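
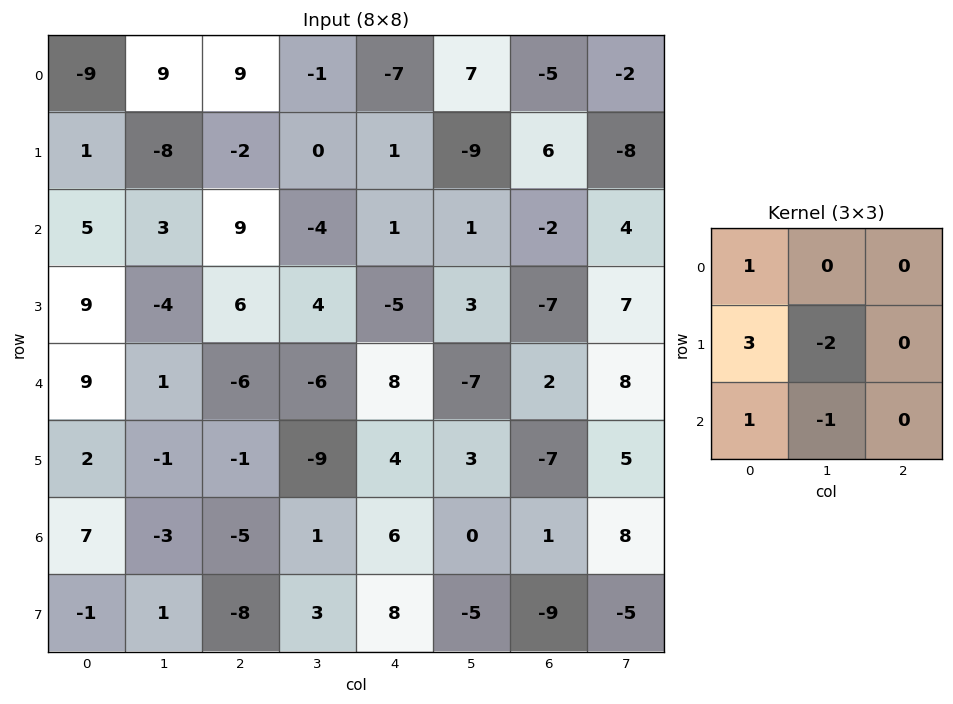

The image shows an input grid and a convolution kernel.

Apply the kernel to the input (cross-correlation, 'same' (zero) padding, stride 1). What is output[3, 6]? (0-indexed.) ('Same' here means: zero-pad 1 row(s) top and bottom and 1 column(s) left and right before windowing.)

The receptive field on the zero-padded input at this output position is [1 -2 4 / 3 -7 7 / -7 2 8]. Elementwise product with the kernel and sum: 1·1 + 3·3 + -7·-2 + -7·1 + 2·-1.

15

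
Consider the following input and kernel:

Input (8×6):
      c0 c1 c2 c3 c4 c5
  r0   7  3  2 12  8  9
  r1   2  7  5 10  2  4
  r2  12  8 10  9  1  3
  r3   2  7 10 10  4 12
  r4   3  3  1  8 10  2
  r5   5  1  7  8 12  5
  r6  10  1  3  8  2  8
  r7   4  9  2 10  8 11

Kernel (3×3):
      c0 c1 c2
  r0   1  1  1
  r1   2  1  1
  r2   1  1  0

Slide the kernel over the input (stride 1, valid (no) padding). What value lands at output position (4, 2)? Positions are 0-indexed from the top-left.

64

The receptive field on the input at this output position is [1 8 10 / 7 8 12 / 3 8 2]. Elementwise product with the kernel and sum: 1·1 + 8·1 + 10·1 + 7·2 + 8·1 + 12·1 + 3·1 + 8·1.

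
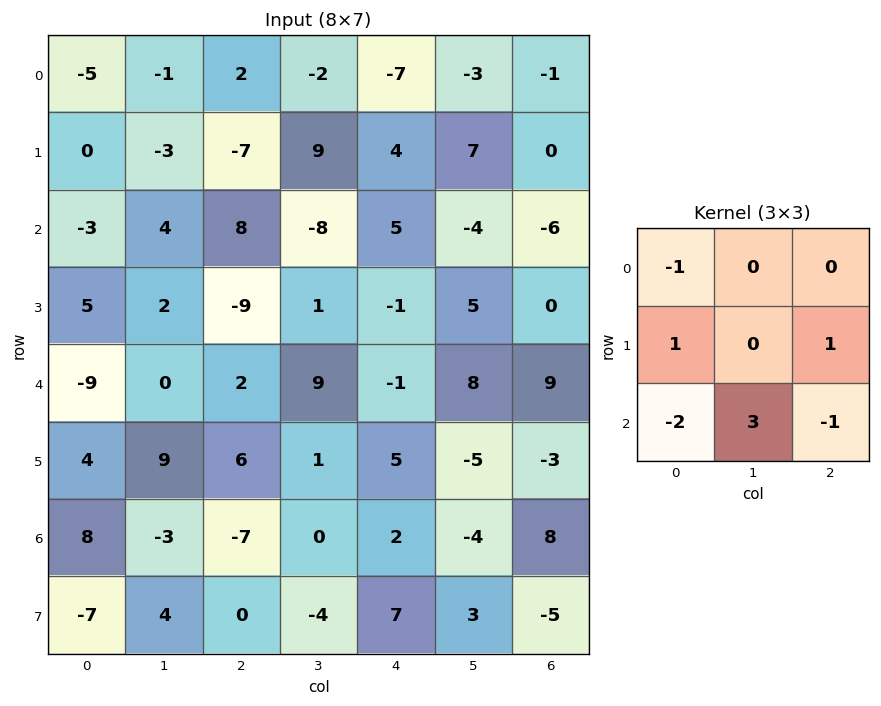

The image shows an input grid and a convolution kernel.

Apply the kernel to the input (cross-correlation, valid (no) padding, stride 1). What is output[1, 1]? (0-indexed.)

The receptive field on the input at this output position is [-3 -7 9 / 4 8 -8 / 2 -9 1]. Elementwise product with the kernel and sum: -3·-1 + 4·1 + -8·1 + 2·-2 + -9·3 + 1·-1.

-33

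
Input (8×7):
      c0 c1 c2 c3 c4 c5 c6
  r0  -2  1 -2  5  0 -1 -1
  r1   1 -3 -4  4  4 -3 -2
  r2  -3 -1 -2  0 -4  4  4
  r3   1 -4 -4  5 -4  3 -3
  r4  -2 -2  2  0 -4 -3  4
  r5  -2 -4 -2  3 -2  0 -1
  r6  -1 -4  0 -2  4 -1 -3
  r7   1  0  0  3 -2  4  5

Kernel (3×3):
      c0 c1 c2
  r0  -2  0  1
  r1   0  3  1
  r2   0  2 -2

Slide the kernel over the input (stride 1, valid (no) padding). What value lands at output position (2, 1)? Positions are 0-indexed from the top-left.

-1

The receptive field on the input at this output position is [-1 -2 0 / -4 -4 5 / -2 2 0]. Elementwise product with the kernel and sum: -1·-2 + 0·1 + -4·3 + 5·1 + 2·2 + 0·-2.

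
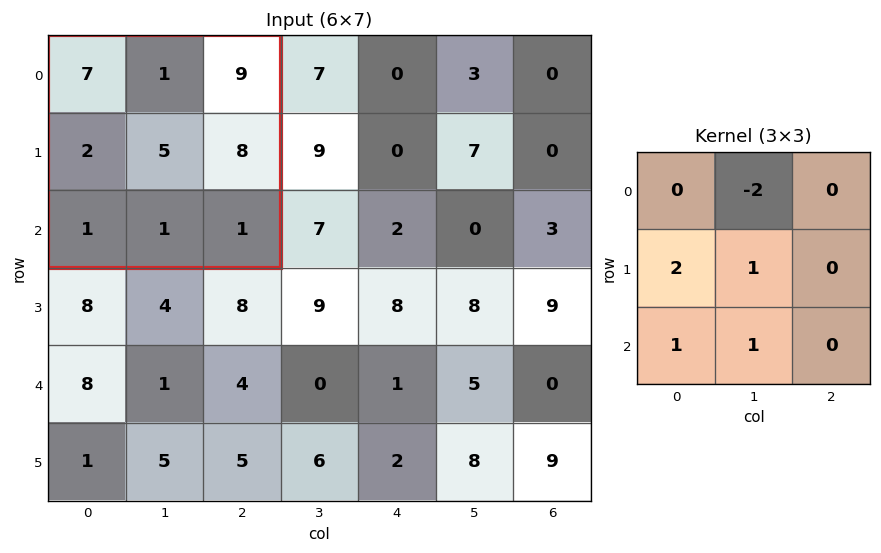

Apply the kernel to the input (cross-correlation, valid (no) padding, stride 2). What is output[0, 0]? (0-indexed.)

The receptive field on the input at this output position is [7 1 9 / 2 5 8 / 1 1 1]. Elementwise product with the kernel and sum: 1·-2 + 2·2 + 5·1 + 1·1 + 1·1.

9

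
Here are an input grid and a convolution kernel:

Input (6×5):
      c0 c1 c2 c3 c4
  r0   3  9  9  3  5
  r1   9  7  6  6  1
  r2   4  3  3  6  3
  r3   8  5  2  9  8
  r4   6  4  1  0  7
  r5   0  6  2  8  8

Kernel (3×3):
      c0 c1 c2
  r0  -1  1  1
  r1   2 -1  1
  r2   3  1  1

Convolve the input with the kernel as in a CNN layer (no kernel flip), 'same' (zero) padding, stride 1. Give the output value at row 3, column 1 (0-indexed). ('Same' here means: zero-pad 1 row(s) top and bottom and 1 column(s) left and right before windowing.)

The receptive field on the zero-padded input at this output position is [4 3 3 / 8 5 2 / 6 4 1]. Elementwise product with the kernel and sum: 4·-1 + 3·1 + 3·1 + 8·2 + 5·-1 + 2·1 + 6·3 + 4·1 + 1·1.

38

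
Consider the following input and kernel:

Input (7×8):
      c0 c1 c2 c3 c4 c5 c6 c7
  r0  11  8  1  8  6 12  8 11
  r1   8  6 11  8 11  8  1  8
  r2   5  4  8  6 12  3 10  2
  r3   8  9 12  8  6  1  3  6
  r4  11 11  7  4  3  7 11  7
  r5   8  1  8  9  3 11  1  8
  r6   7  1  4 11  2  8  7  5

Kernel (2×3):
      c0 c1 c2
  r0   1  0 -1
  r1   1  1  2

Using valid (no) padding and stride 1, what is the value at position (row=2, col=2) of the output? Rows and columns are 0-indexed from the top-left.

The receptive field on the input at this output position is [8 6 12 / 12 8 6]. Elementwise product with the kernel and sum: 8·1 + 12·-1 + 12·1 + 8·1 + 6·2.

28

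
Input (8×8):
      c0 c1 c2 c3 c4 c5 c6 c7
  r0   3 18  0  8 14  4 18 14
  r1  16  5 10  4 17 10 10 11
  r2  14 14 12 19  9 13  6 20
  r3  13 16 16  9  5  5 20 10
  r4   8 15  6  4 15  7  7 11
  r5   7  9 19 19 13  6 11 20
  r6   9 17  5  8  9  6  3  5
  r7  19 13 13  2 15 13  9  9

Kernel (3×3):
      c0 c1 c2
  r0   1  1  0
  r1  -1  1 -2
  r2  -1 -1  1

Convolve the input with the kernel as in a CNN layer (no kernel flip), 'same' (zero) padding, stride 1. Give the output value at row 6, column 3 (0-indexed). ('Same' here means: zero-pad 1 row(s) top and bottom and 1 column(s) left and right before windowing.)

23

The receptive field on the zero-padded input at this output position is [19 19 13 / 5 8 9 / 13 2 15]. Elementwise product with the kernel and sum: 19·1 + 19·1 + 5·-1 + 8·1 + 9·-2 + 13·-1 + 2·-1 + 15·1.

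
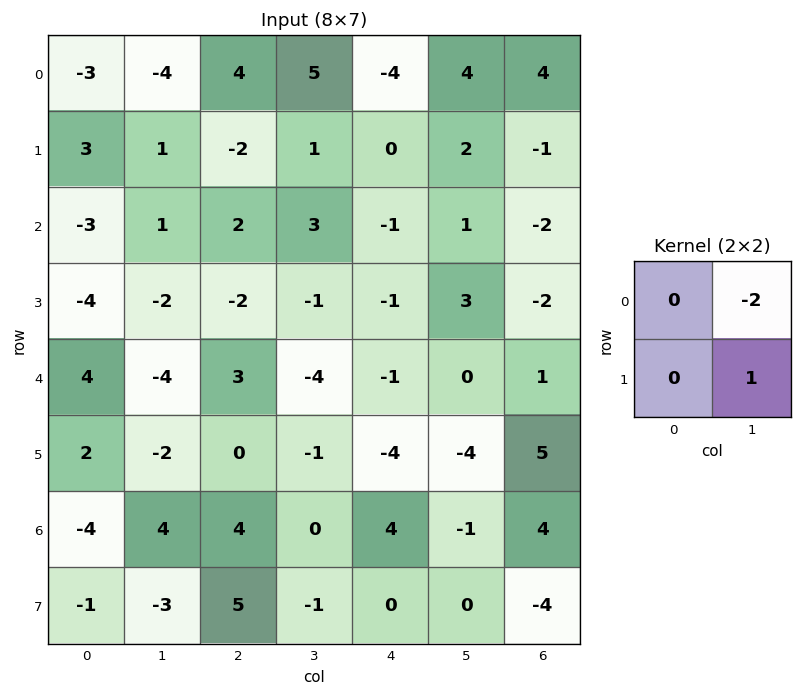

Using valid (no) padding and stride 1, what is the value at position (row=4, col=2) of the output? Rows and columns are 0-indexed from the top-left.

The receptive field on the input at this output position is [3 -4 / 0 -1]. Elementwise product with the kernel and sum: -4·-2 + -1·1.

7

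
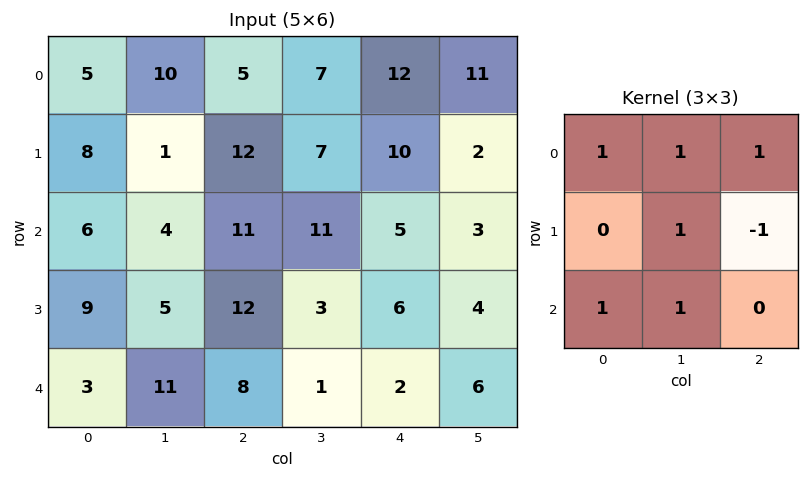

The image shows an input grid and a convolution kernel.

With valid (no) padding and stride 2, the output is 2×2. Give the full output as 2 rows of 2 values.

Output[0,0]: The receptive field on the input at this output position is [5 10 5 / 8 1 12 / 6 4 11]. Elementwise product with the kernel and sum: 5·1 + 10·1 + 5·1 + 1·1 + 12·-1 + 6·1 + 4·1.

19 43
28 33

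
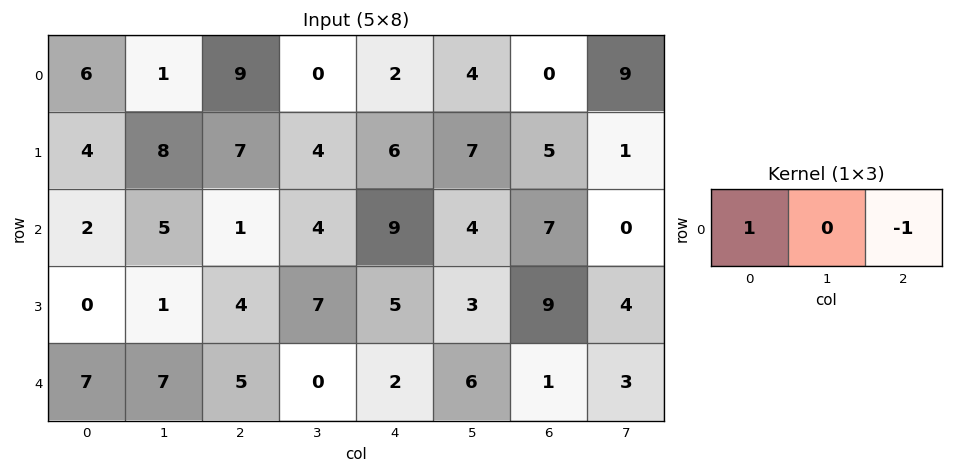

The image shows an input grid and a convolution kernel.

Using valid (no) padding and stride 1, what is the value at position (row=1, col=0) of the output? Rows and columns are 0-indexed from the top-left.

-3

The receptive field on the input at this output position is [4 8 7]. Elementwise product with the kernel and sum: 4·1 + 7·-1.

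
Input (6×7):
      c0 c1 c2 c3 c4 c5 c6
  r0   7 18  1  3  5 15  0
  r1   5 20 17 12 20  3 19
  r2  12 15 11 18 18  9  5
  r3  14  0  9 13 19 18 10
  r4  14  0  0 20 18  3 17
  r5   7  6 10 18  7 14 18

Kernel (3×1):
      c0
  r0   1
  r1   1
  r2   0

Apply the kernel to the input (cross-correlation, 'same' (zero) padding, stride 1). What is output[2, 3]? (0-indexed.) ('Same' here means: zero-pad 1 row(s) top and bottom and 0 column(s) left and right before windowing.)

30

The receptive field on the zero-padded input at this output position is [12 / 18 / 13]. Elementwise product with the kernel and sum: 12·1 + 18·1.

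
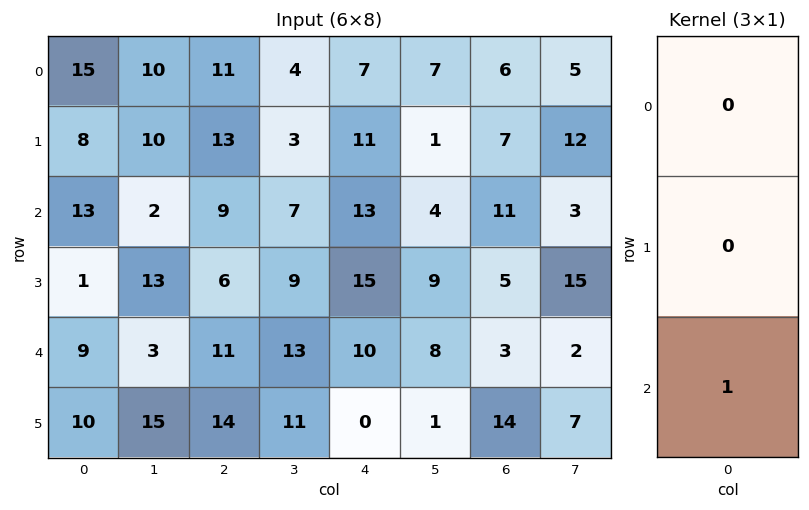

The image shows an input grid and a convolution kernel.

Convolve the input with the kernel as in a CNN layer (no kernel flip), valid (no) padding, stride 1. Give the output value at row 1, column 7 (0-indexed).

15

The receptive field on the input at this output position is [12 / 3 / 15]. Elementwise product with the kernel and sum: 15·1.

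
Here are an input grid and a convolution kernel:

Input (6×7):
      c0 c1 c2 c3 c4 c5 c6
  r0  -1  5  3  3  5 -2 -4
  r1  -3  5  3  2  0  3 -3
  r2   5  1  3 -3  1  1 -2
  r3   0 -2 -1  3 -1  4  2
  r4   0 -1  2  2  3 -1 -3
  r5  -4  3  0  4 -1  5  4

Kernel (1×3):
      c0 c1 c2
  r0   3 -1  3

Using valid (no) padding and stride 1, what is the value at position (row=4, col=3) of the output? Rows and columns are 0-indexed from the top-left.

0

The receptive field on the input at this output position is [2 3 -1]. Elementwise product with the kernel and sum: 2·3 + 3·-1 + -1·3.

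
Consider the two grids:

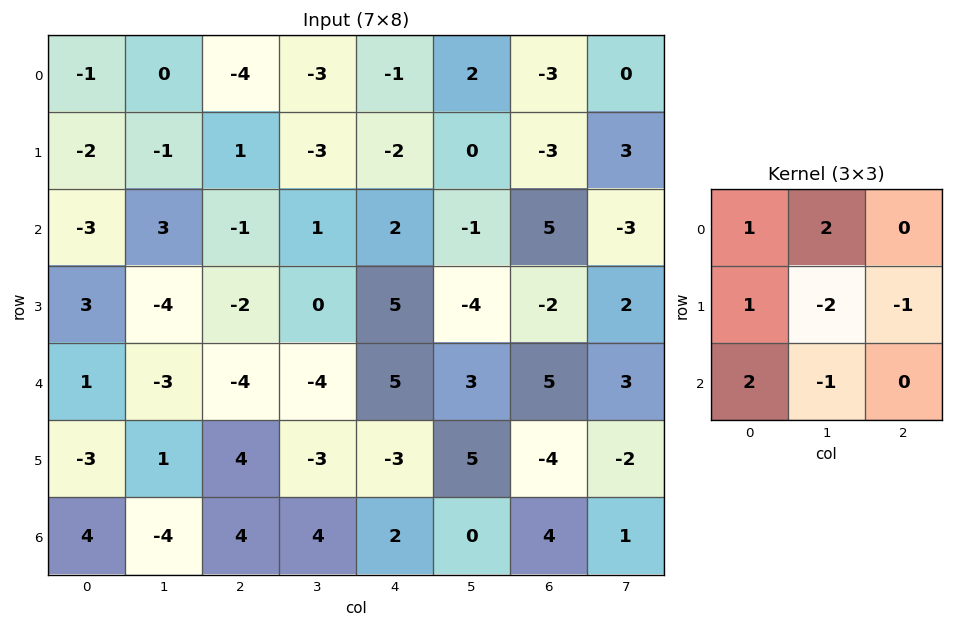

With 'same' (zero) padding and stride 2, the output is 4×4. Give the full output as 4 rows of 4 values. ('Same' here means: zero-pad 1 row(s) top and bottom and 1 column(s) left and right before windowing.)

4 8 -7 11
-4 -1 -14 -20
10 -1 -10 -4
-10 -7 -9 -12

Output[0,0]: The receptive field on the zero-padded input at this output position is [0 0 0 / 0 -1 0 / 0 -2 -1]. Elementwise product with the kernel and sum: 0·1 + 0·2 + 0·1 + -1·-2 + 0·-1 + 0·2 + -2·-1.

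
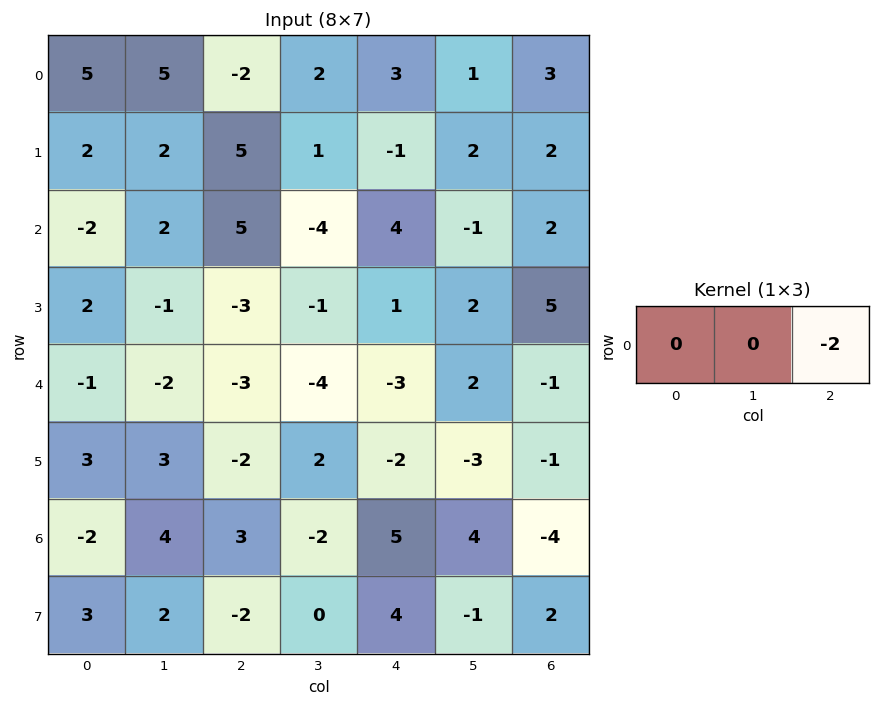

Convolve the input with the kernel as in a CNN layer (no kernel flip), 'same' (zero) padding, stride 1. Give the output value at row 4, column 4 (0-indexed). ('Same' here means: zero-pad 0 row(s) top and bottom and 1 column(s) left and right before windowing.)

The receptive field on the zero-padded input at this output position is [-4 -3 2]. Elementwise product with the kernel and sum: 2·-2.

-4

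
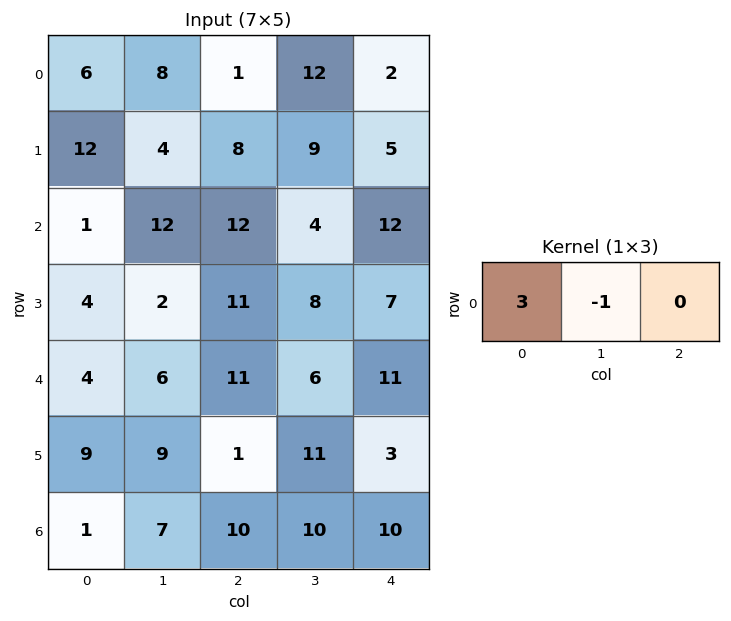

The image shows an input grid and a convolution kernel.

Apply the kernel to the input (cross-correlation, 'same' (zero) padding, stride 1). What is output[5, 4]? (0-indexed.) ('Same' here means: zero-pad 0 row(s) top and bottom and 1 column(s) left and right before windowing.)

The receptive field on the zero-padded input at this output position is [11 3 0]. Elementwise product with the kernel and sum: 11·3 + 3·-1.

30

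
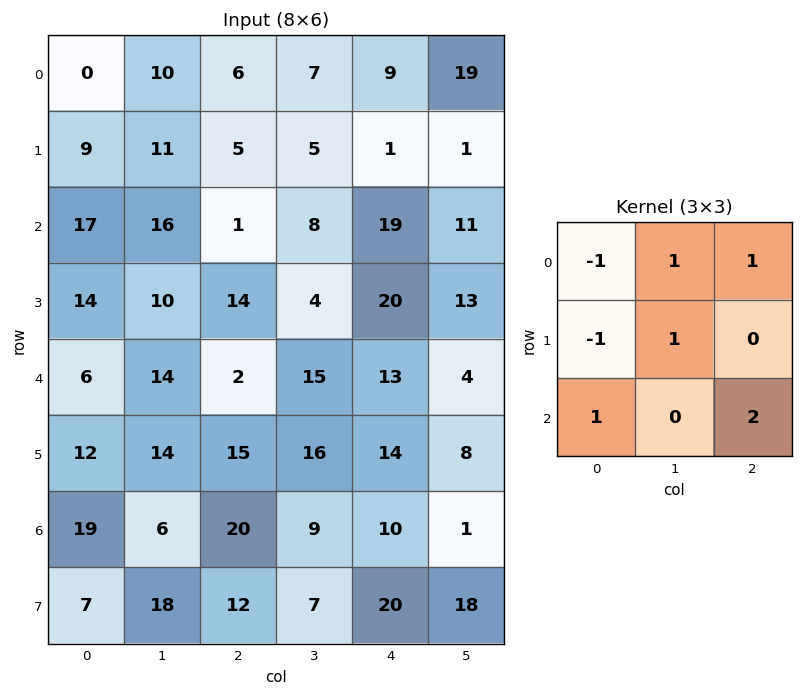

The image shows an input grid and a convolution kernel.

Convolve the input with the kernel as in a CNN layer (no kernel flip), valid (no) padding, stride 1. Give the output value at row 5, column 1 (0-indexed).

63

The receptive field on the input at this output position is [14 15 16 / 6 20 9 / 18 12 7]. Elementwise product with the kernel and sum: 14·-1 + 15·1 + 16·1 + 6·-1 + 20·1 + 18·1 + 7·2.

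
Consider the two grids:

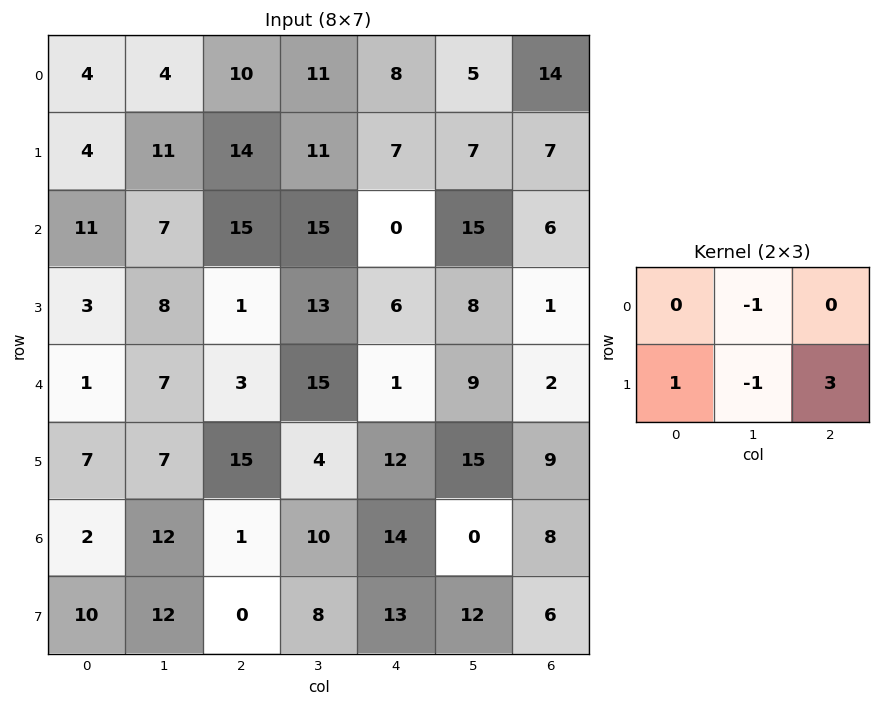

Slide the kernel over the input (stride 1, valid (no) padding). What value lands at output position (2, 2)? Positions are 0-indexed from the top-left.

-9

The receptive field on the input at this output position is [15 15 0 / 1 13 6]. Elementwise product with the kernel and sum: 15·-1 + 1·1 + 13·-1 + 6·3.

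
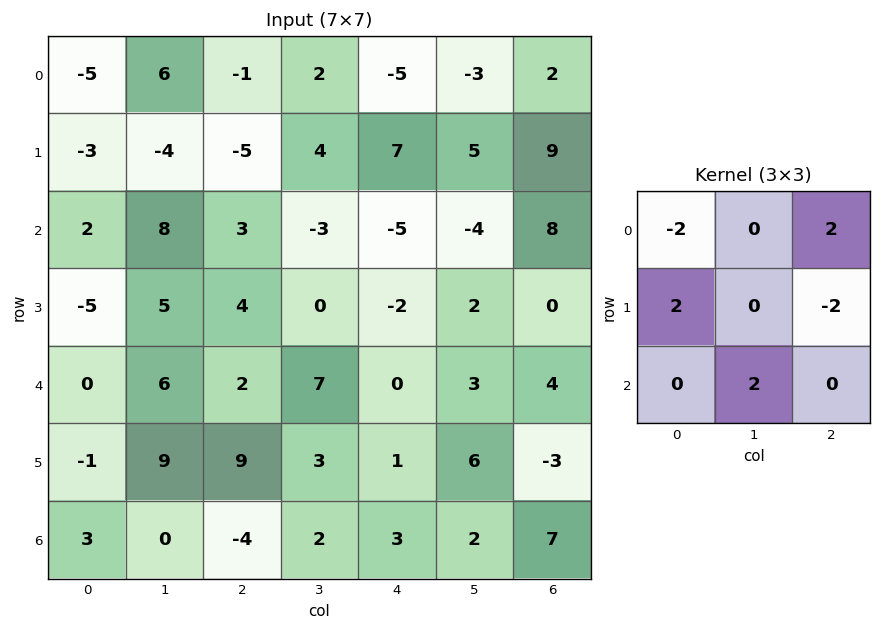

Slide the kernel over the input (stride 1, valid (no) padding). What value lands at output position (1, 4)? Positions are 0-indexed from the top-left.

-18

The receptive field on the input at this output position is [7 5 9 / -5 -4 8 / -2 2 0]. Elementwise product with the kernel and sum: 7·-2 + 9·2 + -5·2 + 8·-2 + 2·2.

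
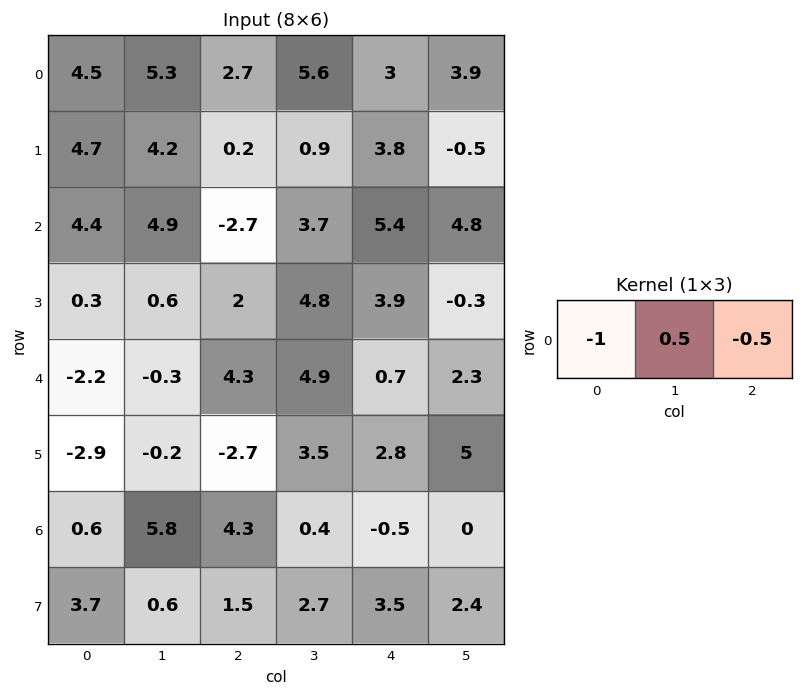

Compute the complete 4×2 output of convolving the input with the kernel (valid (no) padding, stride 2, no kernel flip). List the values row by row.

-3.2 -1.4
-0.6 1.85
-0.1 -2.2
0.15 -3.85

Output[0,0]: The receptive field on the input at this output position is [4.5 5.3 2.7]. Elementwise product with the kernel and sum: 4.5·-1 + 5.3·0.5 + 2.7·-0.5.
Output[0,1]: The receptive field on the input at this output position is [2.7 5.6 3]. Elementwise product with the kernel and sum: 2.7·-1 + 5.6·0.5 + 3·-0.5.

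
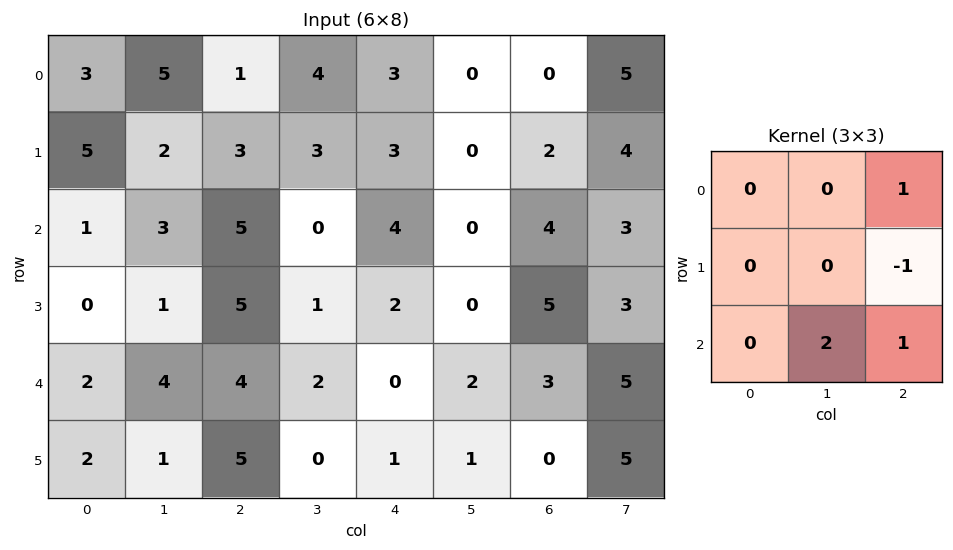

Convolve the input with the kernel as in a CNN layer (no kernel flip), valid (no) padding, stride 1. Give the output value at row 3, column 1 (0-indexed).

The receptive field on the input at this output position is [1 5 1 / 4 4 2 / 1 5 0]. Elementwise product with the kernel and sum: 1·1 + 2·-1 + 5·2 + 0·1.

9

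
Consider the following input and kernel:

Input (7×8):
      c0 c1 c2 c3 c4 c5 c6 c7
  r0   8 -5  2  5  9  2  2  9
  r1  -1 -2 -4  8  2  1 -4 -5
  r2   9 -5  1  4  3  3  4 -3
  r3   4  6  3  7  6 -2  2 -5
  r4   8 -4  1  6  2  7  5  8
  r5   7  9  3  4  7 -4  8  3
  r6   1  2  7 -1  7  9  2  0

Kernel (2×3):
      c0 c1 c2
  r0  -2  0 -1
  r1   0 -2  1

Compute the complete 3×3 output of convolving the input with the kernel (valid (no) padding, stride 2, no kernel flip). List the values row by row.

-18 -27 -26
-28 -13 -4
-32 -5 7

Output[0,0]: The receptive field on the input at this output position is [8 -5 2 / -1 -2 -4]. Elementwise product with the kernel and sum: 8·-2 + 2·-1 + -2·-2 + -4·1.
Output[0,1]: The receptive field on the input at this output position is [2 5 9 / -4 8 2]. Elementwise product with the kernel and sum: 2·-2 + 9·-1 + 8·-2 + 2·1.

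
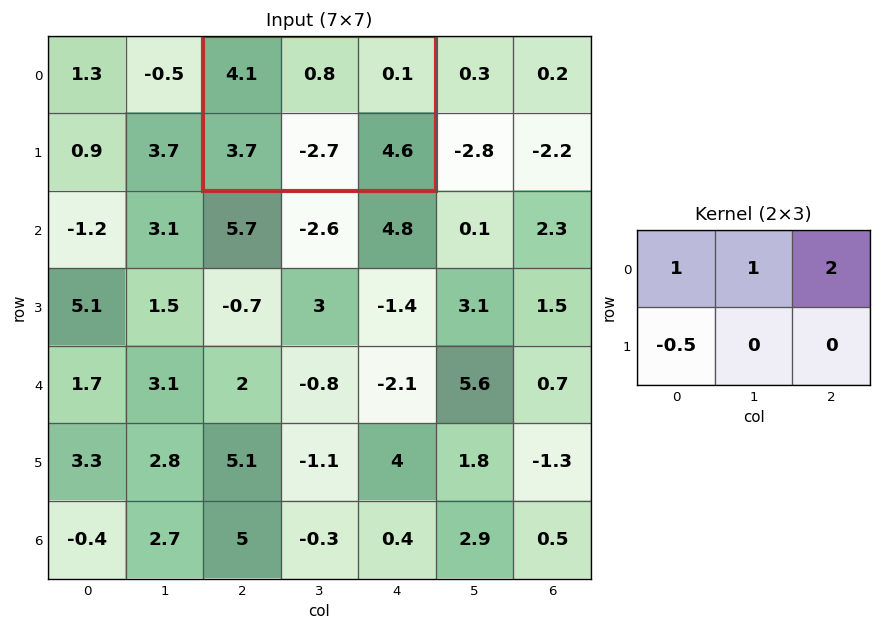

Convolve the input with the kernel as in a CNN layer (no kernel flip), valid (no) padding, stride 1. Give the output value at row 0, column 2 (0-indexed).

3.25

The receptive field on the input at this output position is [4.1 0.8 0.1 / 3.7 -2.7 4.6]. Elementwise product with the kernel and sum: 4.1·1 + 0.8·1 + 0.1·2 + 3.7·-0.5.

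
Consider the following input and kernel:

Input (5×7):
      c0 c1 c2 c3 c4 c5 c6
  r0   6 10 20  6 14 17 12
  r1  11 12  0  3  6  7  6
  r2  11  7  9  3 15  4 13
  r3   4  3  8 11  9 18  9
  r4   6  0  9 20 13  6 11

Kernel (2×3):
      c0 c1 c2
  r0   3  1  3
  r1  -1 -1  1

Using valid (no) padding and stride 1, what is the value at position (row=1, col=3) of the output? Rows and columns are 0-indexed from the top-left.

The receptive field on the input at this output position is [3 6 7 / 3 15 4]. Elementwise product with the kernel and sum: 3·3 + 6·1 + 7·3 + 3·-1 + 15·-1 + 4·1.

22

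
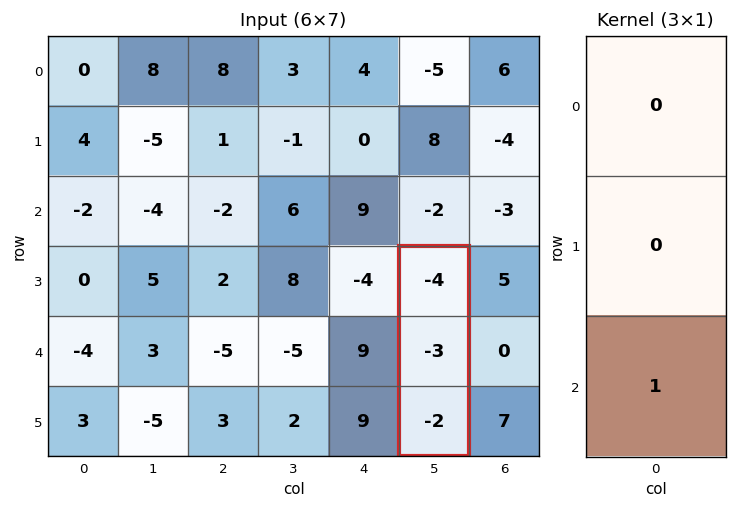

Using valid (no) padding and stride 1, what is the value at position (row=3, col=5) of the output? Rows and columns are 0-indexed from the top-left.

-2

The receptive field on the input at this output position is [-4 / -3 / -2]. Elementwise product with the kernel and sum: -2·1.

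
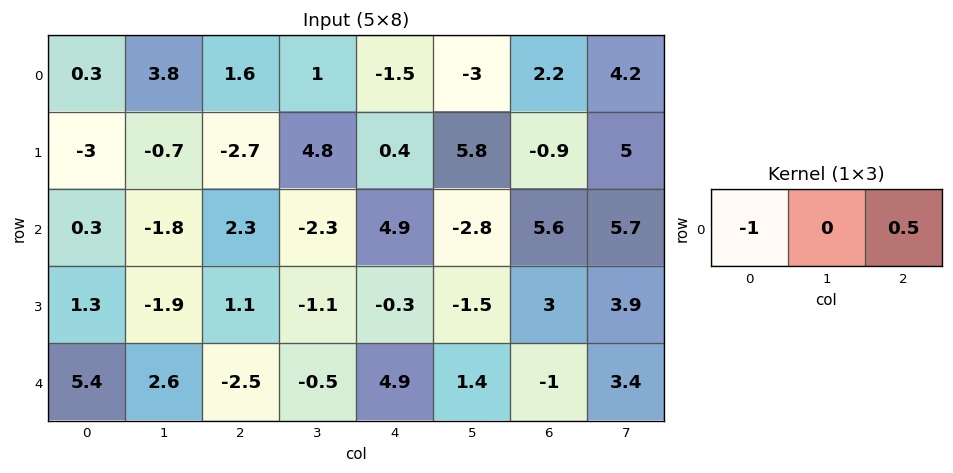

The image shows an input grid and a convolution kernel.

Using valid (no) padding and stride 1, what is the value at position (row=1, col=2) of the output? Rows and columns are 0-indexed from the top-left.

2.9

The receptive field on the input at this output position is [-2.7 4.8 0.4]. Elementwise product with the kernel and sum: -2.7·-1 + 0.4·0.5.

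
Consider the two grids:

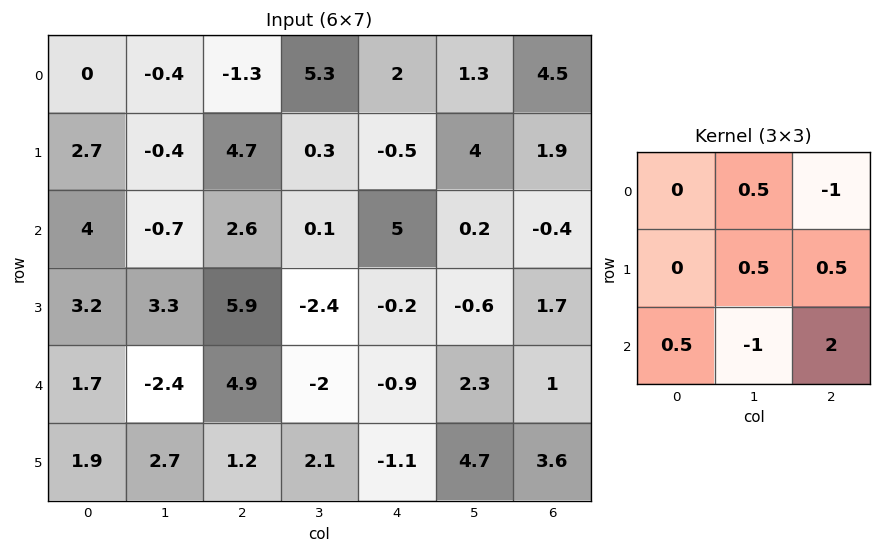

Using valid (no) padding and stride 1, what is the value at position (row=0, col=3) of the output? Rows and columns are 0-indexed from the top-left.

The receptive field on the input at this output position is [5.3 2 1.3 / 0.3 -0.5 4 / 0.1 5 0.2]. Elementwise product with the kernel and sum: 2·0.5 + 1.3·-1 + -0.5·0.5 + 4·0.5 + 0.1·0.5 + 5·-1 + 0.2·2.

-3.1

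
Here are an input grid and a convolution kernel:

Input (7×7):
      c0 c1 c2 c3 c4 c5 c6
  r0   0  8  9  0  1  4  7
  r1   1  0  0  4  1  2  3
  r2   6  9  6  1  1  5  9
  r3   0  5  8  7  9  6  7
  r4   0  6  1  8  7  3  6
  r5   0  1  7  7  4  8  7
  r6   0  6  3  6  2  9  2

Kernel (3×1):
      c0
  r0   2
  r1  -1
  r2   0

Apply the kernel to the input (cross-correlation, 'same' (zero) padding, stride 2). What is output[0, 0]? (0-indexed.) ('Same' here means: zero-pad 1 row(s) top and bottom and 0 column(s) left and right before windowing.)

0

The receptive field on the zero-padded input at this output position is [0 / 0 / 1]. Elementwise product with the kernel and sum: 0·2 + 0·-1.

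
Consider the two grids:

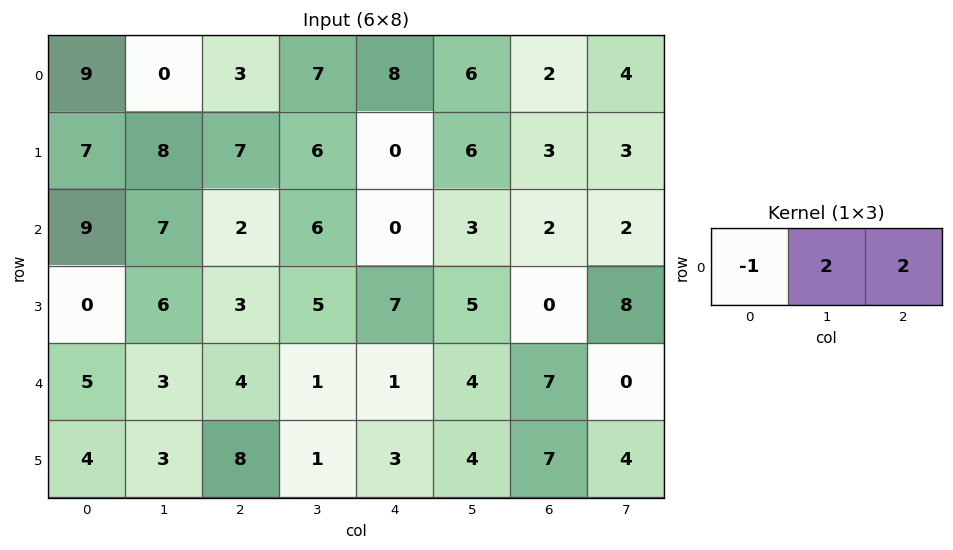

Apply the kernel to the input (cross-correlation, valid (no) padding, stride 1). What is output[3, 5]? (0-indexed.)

11

The receptive field on the input at this output position is [5 0 8]. Elementwise product with the kernel and sum: 5·-1 + 0·2 + 8·2.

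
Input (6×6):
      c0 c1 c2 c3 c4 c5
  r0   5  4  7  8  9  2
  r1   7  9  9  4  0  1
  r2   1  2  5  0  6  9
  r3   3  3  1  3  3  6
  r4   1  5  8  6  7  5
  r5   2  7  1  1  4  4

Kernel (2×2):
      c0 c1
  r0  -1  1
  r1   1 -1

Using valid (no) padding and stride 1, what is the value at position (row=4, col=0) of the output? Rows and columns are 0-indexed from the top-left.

-1

The receptive field on the input at this output position is [1 5 / 2 7]. Elementwise product with the kernel and sum: 1·-1 + 5·1 + 2·1 + 7·-1.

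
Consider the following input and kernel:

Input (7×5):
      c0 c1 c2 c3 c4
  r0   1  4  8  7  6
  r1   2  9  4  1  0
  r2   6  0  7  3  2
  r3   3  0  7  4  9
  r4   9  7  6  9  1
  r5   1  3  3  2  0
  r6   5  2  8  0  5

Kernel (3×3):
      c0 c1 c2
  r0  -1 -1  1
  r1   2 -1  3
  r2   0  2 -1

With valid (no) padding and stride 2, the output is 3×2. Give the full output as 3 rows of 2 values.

3 2
36 46
-6 -15

Output[0,0]: The receptive field on the input at this output position is [1 4 8 / 2 9 4 / 6 0 7]. Elementwise product with the kernel and sum: 1·-1 + 4·-1 + 8·1 + 2·2 + 9·-1 + 4·3 + 0·2 + 7·-1.
Output[0,1]: The receptive field on the input at this output position is [8 7 6 / 4 1 0 / 7 3 2]. Elementwise product with the kernel and sum: 8·-1 + 7·-1 + 6·1 + 4·2 + 1·-1 + 0·3 + 3·2 + 2·-1.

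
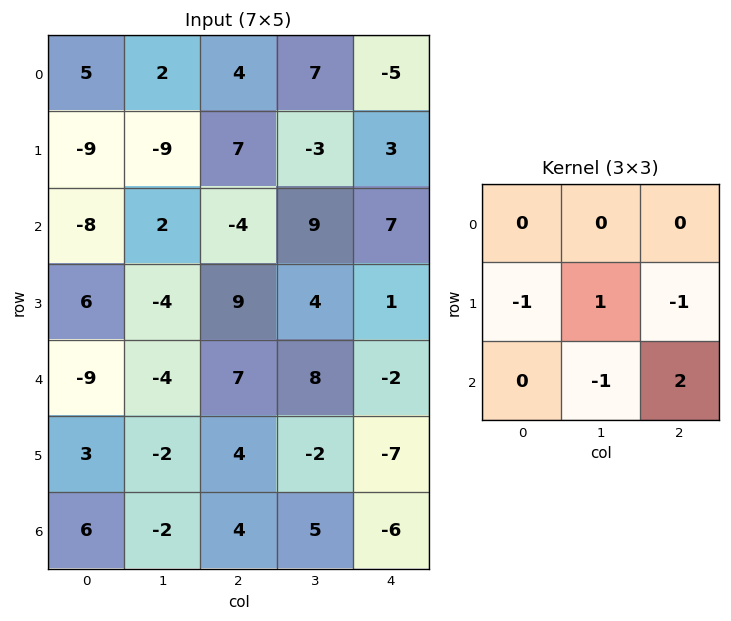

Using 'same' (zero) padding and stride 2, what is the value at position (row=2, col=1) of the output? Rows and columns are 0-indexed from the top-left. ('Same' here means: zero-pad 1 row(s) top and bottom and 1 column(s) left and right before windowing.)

The receptive field on the zero-padded input at this output position is [-4 9 4 / -4 7 8 / -2 4 -2]. Elementwise product with the kernel and sum: -4·-1 + 7·1 + 8·-1 + 4·-1 + -2·2.

-5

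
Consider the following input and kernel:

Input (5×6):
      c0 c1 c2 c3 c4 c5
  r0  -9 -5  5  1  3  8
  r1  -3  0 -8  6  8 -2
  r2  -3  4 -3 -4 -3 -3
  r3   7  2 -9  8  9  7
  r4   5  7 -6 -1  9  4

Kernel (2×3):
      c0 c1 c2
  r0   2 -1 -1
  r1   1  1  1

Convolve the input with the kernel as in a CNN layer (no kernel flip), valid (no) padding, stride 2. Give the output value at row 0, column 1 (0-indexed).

The receptive field on the input at this output position is [5 1 3 / -8 6 8]. Elementwise product with the kernel and sum: 5·2 + 1·-1 + 3·-1 + -8·1 + 6·1 + 8·1.

12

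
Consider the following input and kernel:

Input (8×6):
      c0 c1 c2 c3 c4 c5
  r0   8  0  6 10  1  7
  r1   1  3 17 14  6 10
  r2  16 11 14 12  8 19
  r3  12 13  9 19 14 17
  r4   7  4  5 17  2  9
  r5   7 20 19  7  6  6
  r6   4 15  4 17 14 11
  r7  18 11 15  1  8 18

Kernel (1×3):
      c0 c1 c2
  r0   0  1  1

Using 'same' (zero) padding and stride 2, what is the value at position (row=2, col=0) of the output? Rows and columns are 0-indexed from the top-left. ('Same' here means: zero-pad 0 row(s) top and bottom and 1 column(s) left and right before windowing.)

The receptive field on the zero-padded input at this output position is [0 7 4]. Elementwise product with the kernel and sum: 7·1 + 4·1.

11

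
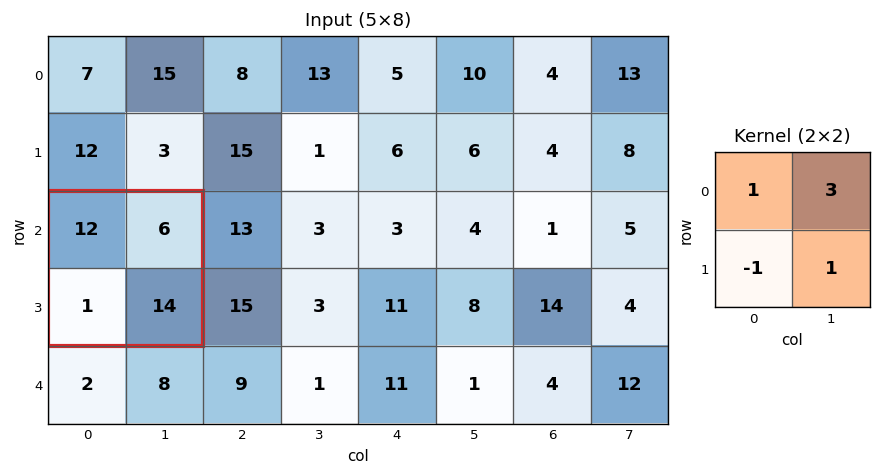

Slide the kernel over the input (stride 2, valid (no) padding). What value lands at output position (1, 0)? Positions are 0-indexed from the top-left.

43

The receptive field on the input at this output position is [12 6 / 1 14]. Elementwise product with the kernel and sum: 12·1 + 6·3 + 1·-1 + 14·1.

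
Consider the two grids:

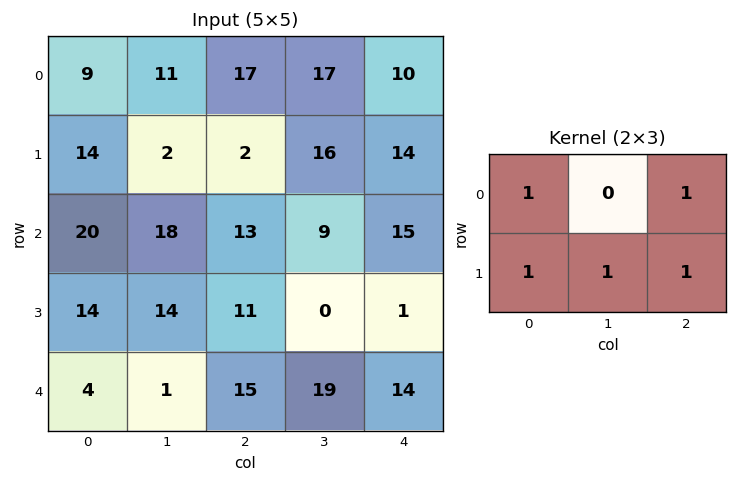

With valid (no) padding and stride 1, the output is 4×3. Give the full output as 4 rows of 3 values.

44 48 59
67 58 53
72 52 40
45 49 60

Output[0,0]: The receptive field on the input at this output position is [9 11 17 / 14 2 2]. Elementwise product with the kernel and sum: 9·1 + 17·1 + 14·1 + 2·1 + 2·1.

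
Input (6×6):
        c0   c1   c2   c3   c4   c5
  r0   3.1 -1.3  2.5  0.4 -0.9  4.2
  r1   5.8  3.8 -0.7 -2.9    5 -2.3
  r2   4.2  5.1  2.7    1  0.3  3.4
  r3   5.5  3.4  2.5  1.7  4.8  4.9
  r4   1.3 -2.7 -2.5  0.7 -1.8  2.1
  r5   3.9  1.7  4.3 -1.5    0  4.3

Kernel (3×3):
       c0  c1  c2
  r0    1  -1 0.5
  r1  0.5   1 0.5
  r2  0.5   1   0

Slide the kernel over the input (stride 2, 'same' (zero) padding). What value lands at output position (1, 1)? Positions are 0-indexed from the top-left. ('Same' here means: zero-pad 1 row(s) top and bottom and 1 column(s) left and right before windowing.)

The receptive field on the zero-padded input at this output position is [3.8 -0.7 -2.9 / 5.1 2.7 1 / 3.4 2.5 1.7]. Elementwise product with the kernel and sum: 3.8·1 + -0.7·-1 + -2.9·0.5 + 5.1·0.5 + 2.7·1 + 1·0.5 + 3.4·0.5 + 2.5·1.

13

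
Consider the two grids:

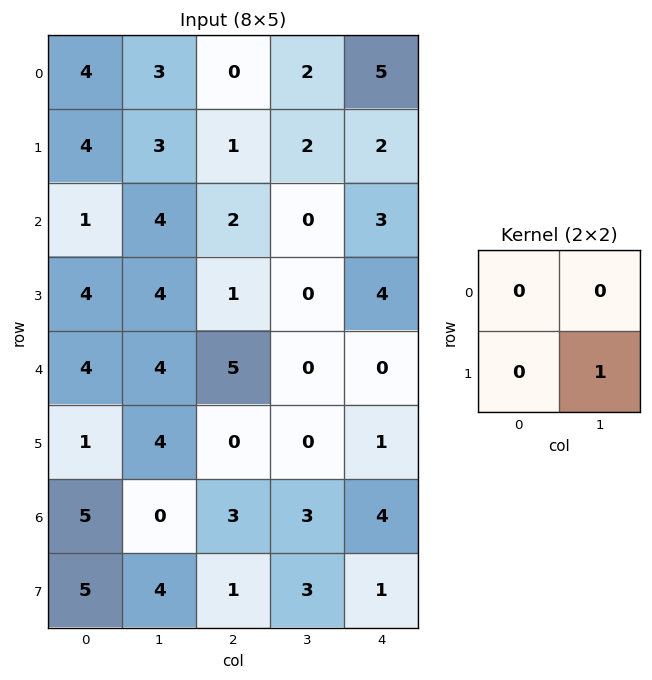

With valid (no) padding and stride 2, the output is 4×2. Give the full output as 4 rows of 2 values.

3 2
4 0
4 0
4 3

Output[0,0]: The receptive field on the input at this output position is [4 3 / 4 3]. Elementwise product with the kernel and sum: 3·1.
Output[0,1]: The receptive field on the input at this output position is [0 2 / 1 2]. Elementwise product with the kernel and sum: 2·1.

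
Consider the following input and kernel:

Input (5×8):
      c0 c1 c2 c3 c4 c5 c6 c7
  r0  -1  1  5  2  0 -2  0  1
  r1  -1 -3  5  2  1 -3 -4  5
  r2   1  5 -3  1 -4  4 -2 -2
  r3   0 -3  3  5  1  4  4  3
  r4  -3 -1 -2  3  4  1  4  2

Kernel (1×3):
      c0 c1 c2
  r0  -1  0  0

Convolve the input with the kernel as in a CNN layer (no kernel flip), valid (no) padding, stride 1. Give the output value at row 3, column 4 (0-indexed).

-1

The receptive field on the input at this output position is [1 4 4]. Elementwise product with the kernel and sum: 1·-1.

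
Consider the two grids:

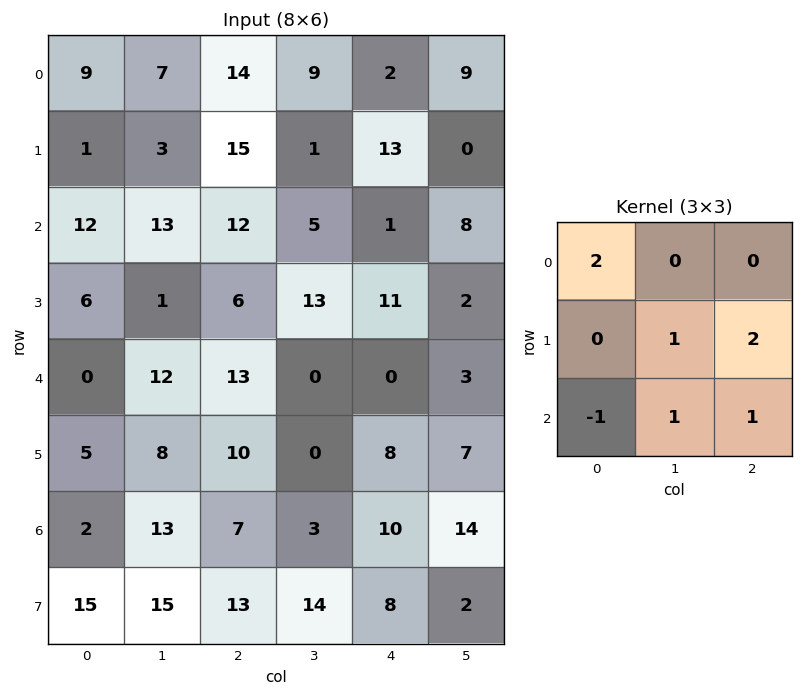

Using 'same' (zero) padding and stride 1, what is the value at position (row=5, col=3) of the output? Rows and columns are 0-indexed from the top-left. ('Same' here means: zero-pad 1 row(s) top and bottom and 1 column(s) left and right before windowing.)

48

The receptive field on the zero-padded input at this output position is [13 0 0 / 10 0 8 / 7 3 10]. Elementwise product with the kernel and sum: 13·2 + 0·1 + 8·2 + 7·-1 + 3·1 + 10·1.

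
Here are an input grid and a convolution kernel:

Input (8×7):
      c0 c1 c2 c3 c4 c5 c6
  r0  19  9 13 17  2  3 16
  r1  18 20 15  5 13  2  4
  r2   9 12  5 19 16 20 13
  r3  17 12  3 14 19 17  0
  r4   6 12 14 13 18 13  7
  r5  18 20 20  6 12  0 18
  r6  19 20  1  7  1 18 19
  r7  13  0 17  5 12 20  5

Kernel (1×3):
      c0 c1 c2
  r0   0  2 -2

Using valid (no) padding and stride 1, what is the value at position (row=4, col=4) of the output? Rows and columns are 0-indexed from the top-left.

The receptive field on the input at this output position is [18 13 7]. Elementwise product with the kernel and sum: 13·2 + 7·-2.

12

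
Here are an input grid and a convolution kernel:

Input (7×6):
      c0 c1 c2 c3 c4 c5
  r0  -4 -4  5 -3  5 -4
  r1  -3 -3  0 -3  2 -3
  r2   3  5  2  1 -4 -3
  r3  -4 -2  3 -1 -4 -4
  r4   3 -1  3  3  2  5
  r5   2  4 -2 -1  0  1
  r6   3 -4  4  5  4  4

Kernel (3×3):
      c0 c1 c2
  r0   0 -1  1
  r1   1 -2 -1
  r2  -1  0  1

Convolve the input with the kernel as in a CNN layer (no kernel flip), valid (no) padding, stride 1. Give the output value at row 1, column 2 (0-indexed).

The receptive field on the input at this output position is [0 -3 2 / 2 1 -4 / 3 -1 -4]. Elementwise product with the kernel and sum: -3·-1 + 2·1 + 2·1 + 1·-2 + -4·-1 + 3·-1 + -4·1.

2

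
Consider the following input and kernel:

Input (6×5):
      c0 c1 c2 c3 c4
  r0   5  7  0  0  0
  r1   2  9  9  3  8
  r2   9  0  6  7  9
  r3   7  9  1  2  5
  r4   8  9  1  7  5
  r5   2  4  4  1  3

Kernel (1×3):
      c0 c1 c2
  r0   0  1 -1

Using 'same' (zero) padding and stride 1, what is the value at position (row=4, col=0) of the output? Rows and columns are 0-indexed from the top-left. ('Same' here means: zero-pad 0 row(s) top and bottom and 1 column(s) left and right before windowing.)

The receptive field on the zero-padded input at this output position is [0 8 9]. Elementwise product with the kernel and sum: 8·1 + 9·-1.

-1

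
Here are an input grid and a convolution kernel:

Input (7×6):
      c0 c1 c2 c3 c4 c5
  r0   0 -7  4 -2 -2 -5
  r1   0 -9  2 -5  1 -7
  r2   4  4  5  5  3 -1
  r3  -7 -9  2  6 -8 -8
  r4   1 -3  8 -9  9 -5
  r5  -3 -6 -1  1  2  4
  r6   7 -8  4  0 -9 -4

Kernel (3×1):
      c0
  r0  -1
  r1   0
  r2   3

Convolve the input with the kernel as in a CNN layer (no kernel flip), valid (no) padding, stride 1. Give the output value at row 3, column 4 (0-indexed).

The receptive field on the input at this output position is [-8 / 9 / 2]. Elementwise product with the kernel and sum: -8·-1 + 2·3.

14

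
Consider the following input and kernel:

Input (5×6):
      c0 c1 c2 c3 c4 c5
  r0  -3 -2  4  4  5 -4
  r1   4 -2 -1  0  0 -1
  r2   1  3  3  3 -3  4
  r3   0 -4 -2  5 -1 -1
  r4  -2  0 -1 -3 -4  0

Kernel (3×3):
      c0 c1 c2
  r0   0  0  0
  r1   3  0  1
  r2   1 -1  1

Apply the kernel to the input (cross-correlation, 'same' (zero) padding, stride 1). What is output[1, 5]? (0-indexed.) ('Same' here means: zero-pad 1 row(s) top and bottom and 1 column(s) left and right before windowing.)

-7

The receptive field on the zero-padded input at this output position is [5 -4 0 / 0 -1 0 / -3 4 0]. Elementwise product with the kernel and sum: 0·3 + 0·1 + -3·1 + 4·-1 + 0·1.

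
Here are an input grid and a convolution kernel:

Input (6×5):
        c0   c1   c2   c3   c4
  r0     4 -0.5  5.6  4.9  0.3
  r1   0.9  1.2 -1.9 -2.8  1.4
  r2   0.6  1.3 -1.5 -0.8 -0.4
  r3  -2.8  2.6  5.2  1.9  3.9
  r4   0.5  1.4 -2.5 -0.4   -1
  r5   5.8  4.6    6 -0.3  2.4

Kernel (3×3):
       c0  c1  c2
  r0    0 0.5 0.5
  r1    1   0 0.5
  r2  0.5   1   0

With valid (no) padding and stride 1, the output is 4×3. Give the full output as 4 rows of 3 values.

4.1 4.2 -0.15
0.7 5.05 2.1
1.35 0.6 4.9
10.65 13.05 2.6

Output[0,0]: The receptive field on the input at this output position is [4 -0.5 5.6 / 0.9 1.2 -1.9 / 0.6 1.3 -1.5]. Elementwise product with the kernel and sum: -0.5·0.5 + 5.6·0.5 + 0.9·1 + -1.9·0.5 + 0.6·0.5 + 1.3·1.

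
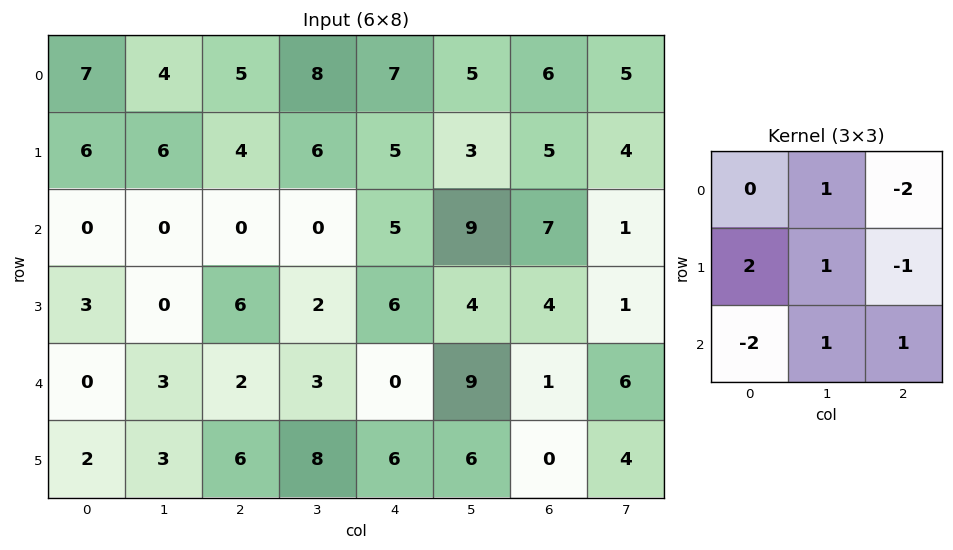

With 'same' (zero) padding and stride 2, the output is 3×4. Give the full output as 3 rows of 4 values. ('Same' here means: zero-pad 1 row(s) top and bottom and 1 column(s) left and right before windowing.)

Output[0,0]: The receptive field on the zero-padded input at this output position is [0 0 0 / 0 7 4 / 0 6 6]. Elementwise product with the kernel and sum: 0·1 + 0·-2 + 0·2 + 7·1 + 4·-1 + 0·-2 + 6·1 + 6·1.

15 3 14 14
-3 0 1 18
5 15 -9 7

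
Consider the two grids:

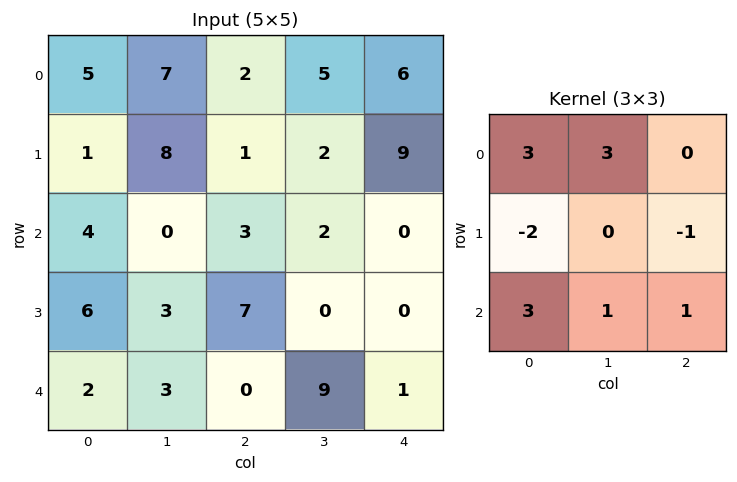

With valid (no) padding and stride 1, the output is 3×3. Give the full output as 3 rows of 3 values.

Output[0,0]: The receptive field on the input at this output position is [5 7 2 / 1 8 1 / 4 0 3]. Elementwise product with the kernel and sum: 5·3 + 7·3 + 1·-2 + 1·-1 + 4·3 + 0·1 + 3·1.
Output[0,1]: The receptive field on the input at this output position is [7 2 5 / 8 1 2 / 0 3 2]. Elementwise product with the kernel and sum: 7·3 + 2·3 + 8·-2 + 2·-1 + 0·3 + 3·1 + 2·1.

48 14 21
44 41 24
2 21 11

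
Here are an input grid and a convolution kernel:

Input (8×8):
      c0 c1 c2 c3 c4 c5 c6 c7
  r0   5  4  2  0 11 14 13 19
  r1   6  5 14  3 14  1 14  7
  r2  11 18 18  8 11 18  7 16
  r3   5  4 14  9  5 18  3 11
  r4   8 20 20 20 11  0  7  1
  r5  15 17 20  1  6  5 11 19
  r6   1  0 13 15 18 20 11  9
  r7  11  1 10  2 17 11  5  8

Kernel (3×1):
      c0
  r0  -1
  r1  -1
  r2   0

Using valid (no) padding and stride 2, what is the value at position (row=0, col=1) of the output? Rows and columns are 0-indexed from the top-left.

The receptive field on the input at this output position is [2 / 14 / 18]. Elementwise product with the kernel and sum: 2·-1 + 14·-1.

-16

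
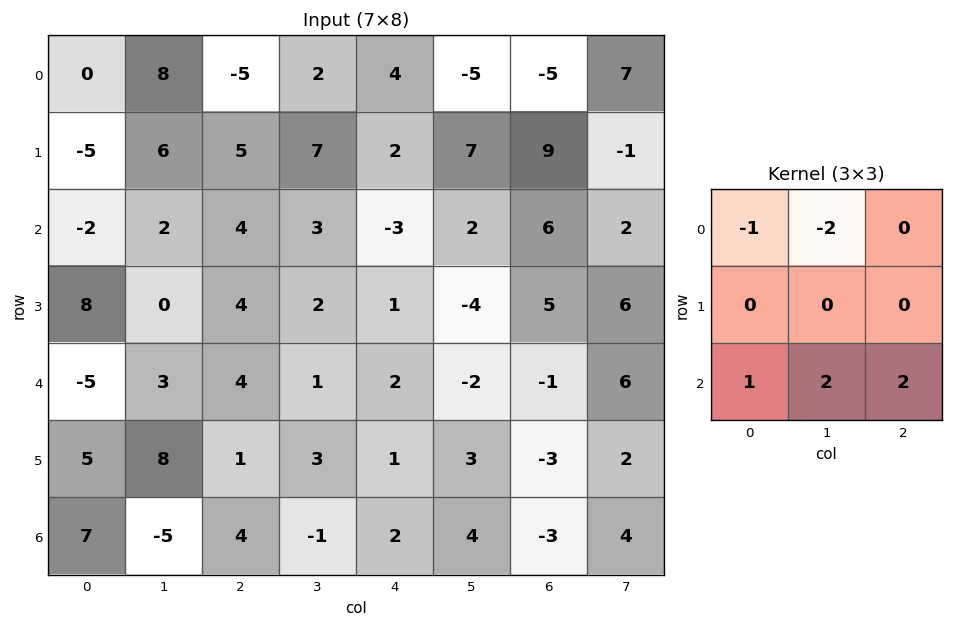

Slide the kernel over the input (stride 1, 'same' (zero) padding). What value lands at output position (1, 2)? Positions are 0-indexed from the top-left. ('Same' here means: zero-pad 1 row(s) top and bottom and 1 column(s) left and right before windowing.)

18

The receptive field on the zero-padded input at this output position is [8 -5 2 / 6 5 7 / 2 4 3]. Elementwise product with the kernel and sum: 8·-1 + -5·-2 + 2·1 + 4·2 + 3·2.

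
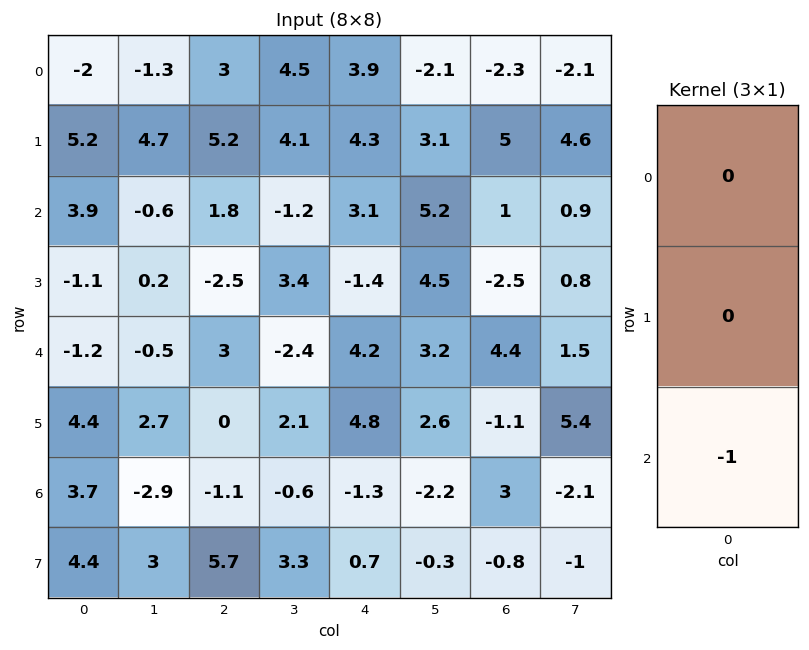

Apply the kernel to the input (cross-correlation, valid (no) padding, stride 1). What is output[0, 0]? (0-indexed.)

-3.9

The receptive field on the input at this output position is [-2 / 5.2 / 3.9]. Elementwise product with the kernel and sum: 3.9·-1.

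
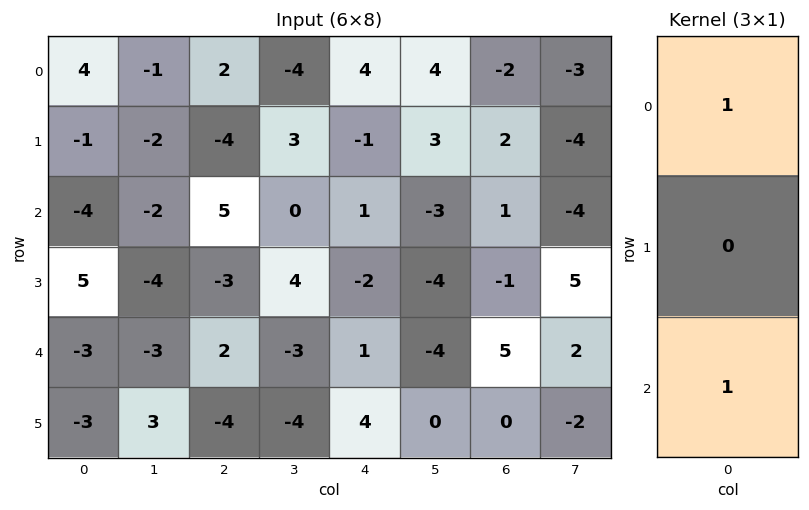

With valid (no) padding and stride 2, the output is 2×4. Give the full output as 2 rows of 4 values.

Output[0,0]: The receptive field on the input at this output position is [4 / -1 / -4]. Elementwise product with the kernel and sum: 4·1 + -4·1.

0 7 5 -1
-7 7 2 6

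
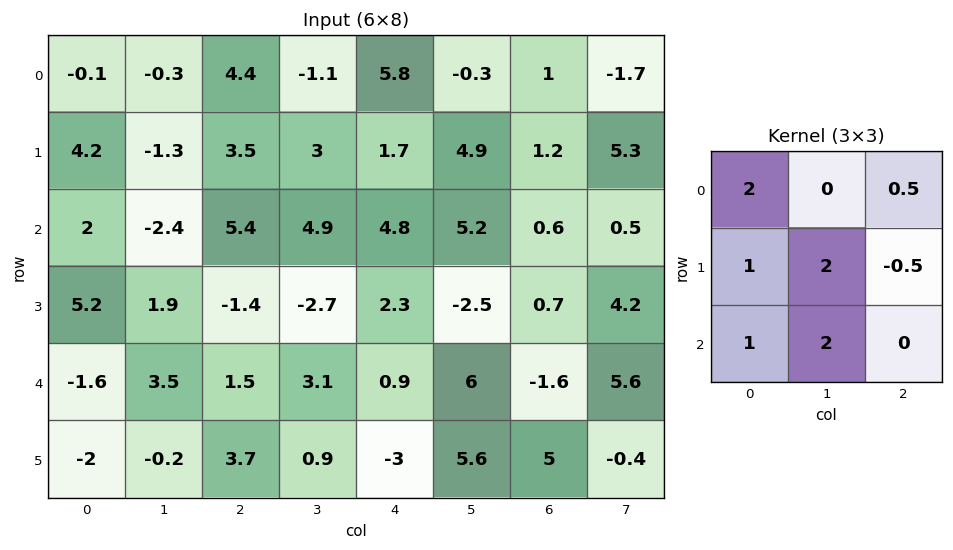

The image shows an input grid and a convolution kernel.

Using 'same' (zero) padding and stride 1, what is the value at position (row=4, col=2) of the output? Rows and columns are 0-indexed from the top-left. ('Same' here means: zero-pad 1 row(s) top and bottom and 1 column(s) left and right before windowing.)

14.6

The receptive field on the zero-padded input at this output position is [1.9 -1.4 -2.7 / 3.5 1.5 3.1 / -0.2 3.7 0.9]. Elementwise product with the kernel and sum: 1.9·2 + -2.7·0.5 + 3.5·1 + 1.5·2 + 3.1·-0.5 + -0.2·1 + 3.7·2.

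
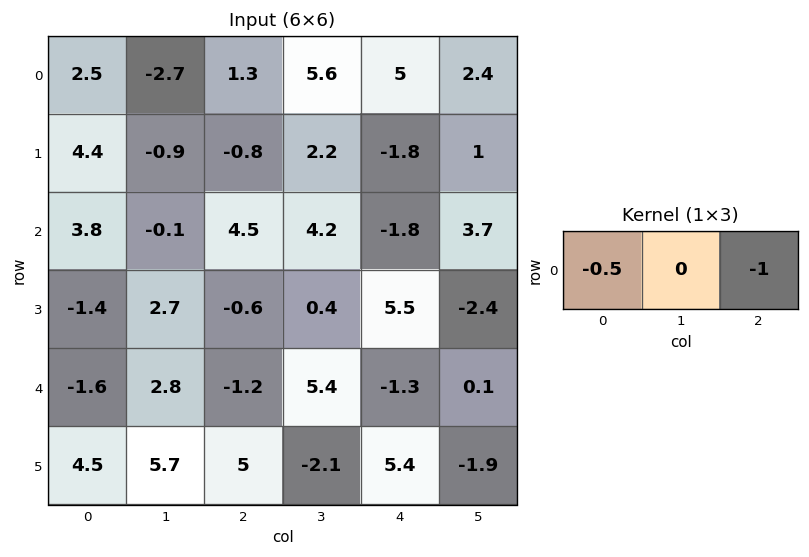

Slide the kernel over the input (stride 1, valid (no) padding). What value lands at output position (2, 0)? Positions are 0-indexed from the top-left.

The receptive field on the input at this output position is [3.8 -0.1 4.5]. Elementwise product with the kernel and sum: 3.8·-0.5 + 4.5·-1.

-6.4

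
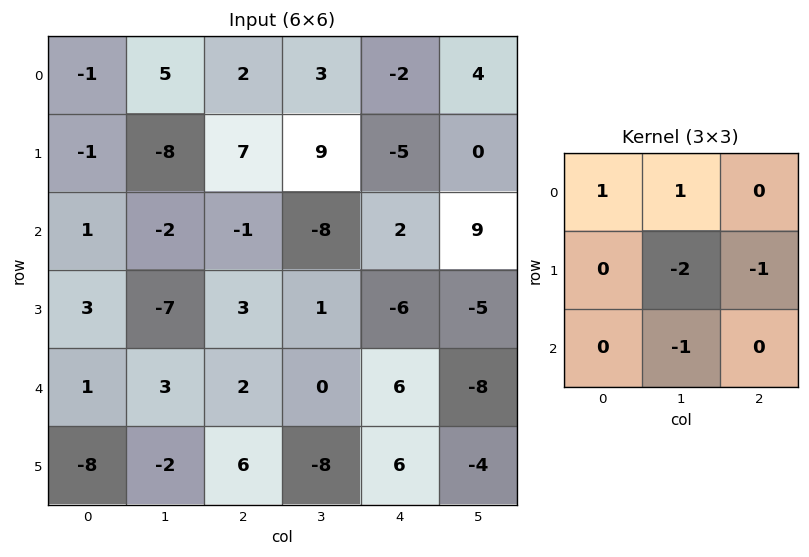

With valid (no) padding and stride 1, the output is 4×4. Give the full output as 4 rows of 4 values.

15 -15 0 9
3 6 29 -3
7 -12 -5 5
-10 -14 6 -15

Output[0,0]: The receptive field on the input at this output position is [-1 5 2 / -1 -8 7 / 1 -2 -1]. Elementwise product with the kernel and sum: -1·1 + 5·1 + -8·-2 + 7·-1 + -2·-1.
Output[0,1]: The receptive field on the input at this output position is [5 2 3 / -8 7 9 / -2 -1 -8]. Elementwise product with the kernel and sum: 5·1 + 2·1 + 7·-2 + 9·-1 + -1·-1.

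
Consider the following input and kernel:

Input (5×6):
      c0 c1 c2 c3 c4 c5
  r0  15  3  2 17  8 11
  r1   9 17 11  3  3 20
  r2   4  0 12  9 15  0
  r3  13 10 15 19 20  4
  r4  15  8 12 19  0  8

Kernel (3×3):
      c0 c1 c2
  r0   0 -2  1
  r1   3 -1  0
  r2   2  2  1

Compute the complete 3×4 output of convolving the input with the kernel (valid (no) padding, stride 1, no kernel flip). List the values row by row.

Output[0,0]: The receptive field on the input at this output position is [15 3 2 / 9 17 11 / 4 0 12]. Elementwise product with the kernel and sum: 3·-2 + 2·1 + 9·3 + 17·-1 + 4·2 + 0·2 + 12·1.

26 86 61 49
50 38 112 108
99 59 85 53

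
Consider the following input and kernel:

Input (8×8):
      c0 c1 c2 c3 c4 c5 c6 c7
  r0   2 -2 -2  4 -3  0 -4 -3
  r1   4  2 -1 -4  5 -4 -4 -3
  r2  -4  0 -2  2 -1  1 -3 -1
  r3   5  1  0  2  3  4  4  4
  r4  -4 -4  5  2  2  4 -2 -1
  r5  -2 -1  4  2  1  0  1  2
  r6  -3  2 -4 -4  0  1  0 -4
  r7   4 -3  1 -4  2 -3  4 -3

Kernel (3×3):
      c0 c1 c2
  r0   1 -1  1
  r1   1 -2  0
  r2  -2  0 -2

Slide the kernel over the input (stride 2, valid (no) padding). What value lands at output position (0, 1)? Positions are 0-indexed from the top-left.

4

The receptive field on the input at this output position is [-2 4 -3 / -1 -4 5 / -2 2 -1]. Elementwise product with the kernel and sum: -2·1 + 4·-1 + -3·1 + -1·1 + -4·-2 + -2·-2 + -1·-2.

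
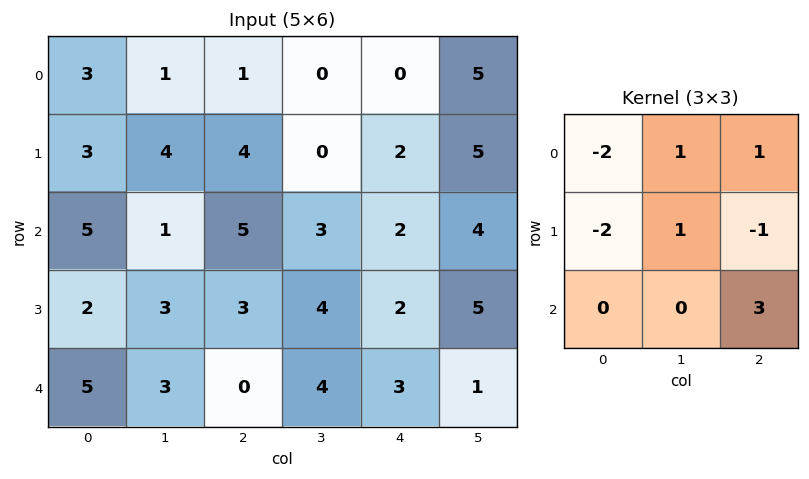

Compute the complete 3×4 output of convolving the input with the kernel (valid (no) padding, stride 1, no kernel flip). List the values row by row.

5 4 -6 14
-3 8 -9 14
-8 11 0 -8

Output[0,0]: The receptive field on the input at this output position is [3 1 1 / 3 4 4 / 5 1 5]. Elementwise product with the kernel and sum: 3·-2 + 1·1 + 1·1 + 3·-2 + 4·1 + 4·-1 + 5·3.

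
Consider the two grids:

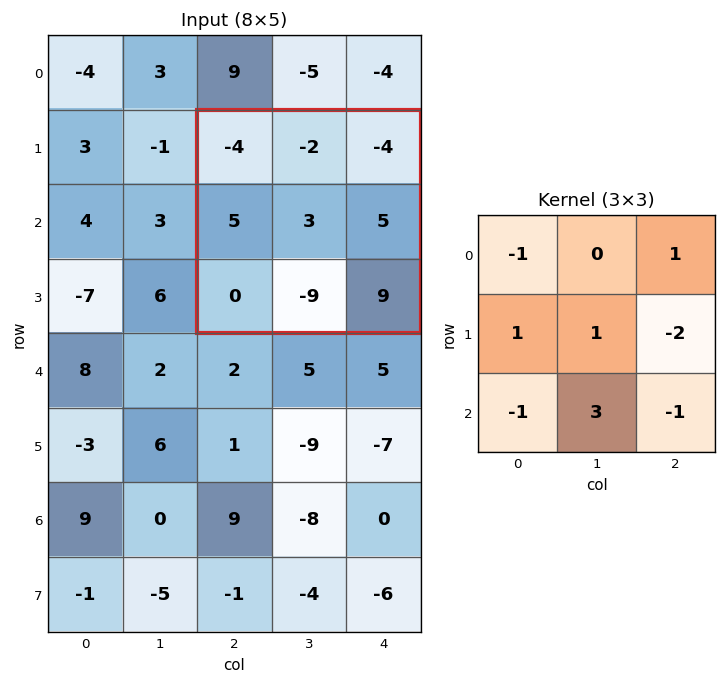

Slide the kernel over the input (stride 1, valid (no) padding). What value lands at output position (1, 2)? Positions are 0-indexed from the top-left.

-38

The receptive field on the input at this output position is [-4 -2 -4 / 5 3 5 / 0 -9 9]. Elementwise product with the kernel and sum: -4·-1 + -4·1 + 5·1 + 3·1 + 5·-2 + 0·-1 + -9·3 + 9·-1.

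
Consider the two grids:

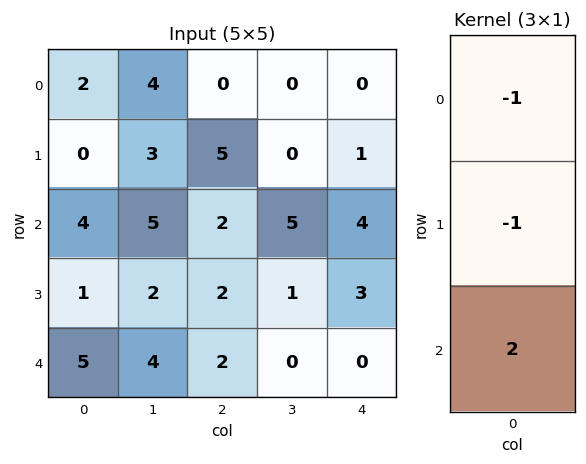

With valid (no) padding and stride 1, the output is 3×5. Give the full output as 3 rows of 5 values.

Output[0,0]: The receptive field on the input at this output position is [2 / 0 / 4]. Elementwise product with the kernel and sum: 2·-1 + 0·-1 + 4·2.
Output[0,1]: The receptive field on the input at this output position is [4 / 3 / 5]. Elementwise product with the kernel and sum: 4·-1 + 3·-1 + 5·2.

6 3 -1 10 7
-2 -4 -3 -3 1
5 1 0 -6 -7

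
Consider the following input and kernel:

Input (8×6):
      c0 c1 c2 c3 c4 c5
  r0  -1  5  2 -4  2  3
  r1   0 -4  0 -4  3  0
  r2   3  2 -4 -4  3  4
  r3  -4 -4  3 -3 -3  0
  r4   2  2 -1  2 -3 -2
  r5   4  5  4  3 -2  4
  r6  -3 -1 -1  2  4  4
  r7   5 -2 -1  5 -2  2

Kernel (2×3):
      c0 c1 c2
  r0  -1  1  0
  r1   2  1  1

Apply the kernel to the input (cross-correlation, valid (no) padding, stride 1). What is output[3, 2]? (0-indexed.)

The receptive field on the input at this output position is [3 -3 -3 / -1 2 -3]. Elementwise product with the kernel and sum: 3·-1 + -3·1 + -1·2 + 2·1 + -3·1.

-9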